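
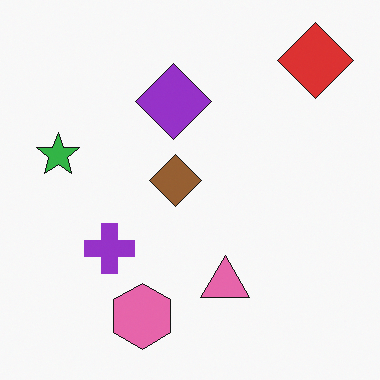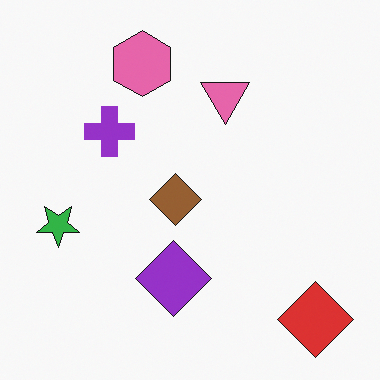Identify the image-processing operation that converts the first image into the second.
The second image is the first flipped vertically (top ↔ bottom).

The red diamond is in the top-right of the first image and the bottom-right of the second — shapes on opposite sides of the horizontal midline have swapped in a mirror flip.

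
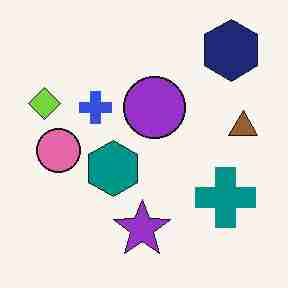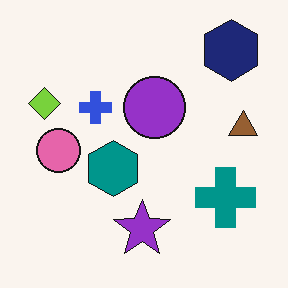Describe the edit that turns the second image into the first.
The image was heavily JPEG-compressed with obvious blocking artifacts.

Blocky 8×8 compression artifacts appear around shape edges and the flat background shows ringing — characteristic JPEG degradation.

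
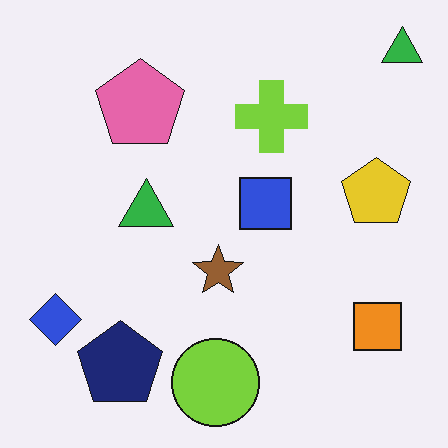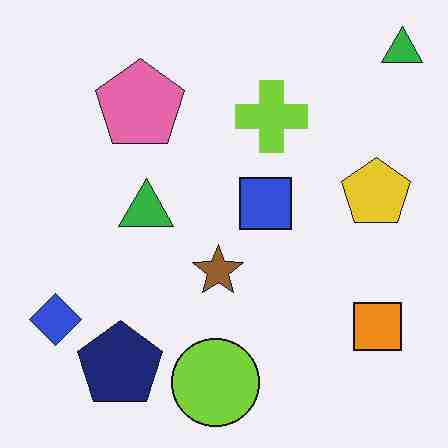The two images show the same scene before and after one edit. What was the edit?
This is the original image degraded with heavy JPEG compression.

Blocky 8×8 compression artifacts appear around shape edges and the flat background shows ringing — characteristic JPEG degradation.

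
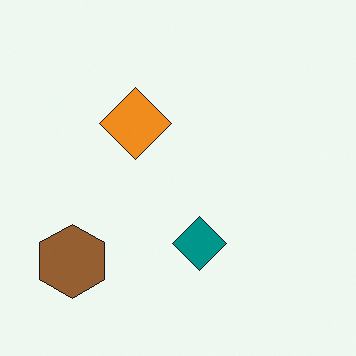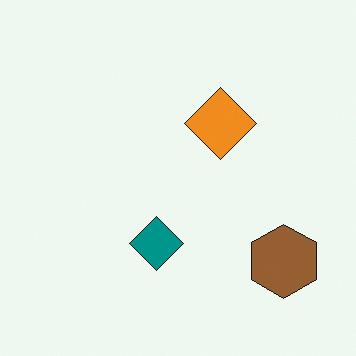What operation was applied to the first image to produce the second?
Flipped horizontally (left ↔ right).

The brown hexagon is in the bottom-left of the first image and the bottom-right of the second — shapes on opposite sides of the vertical midline have swapped in a mirror flip.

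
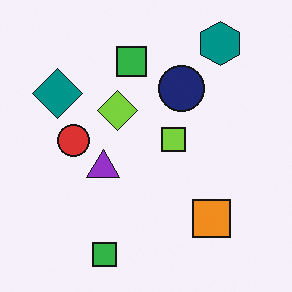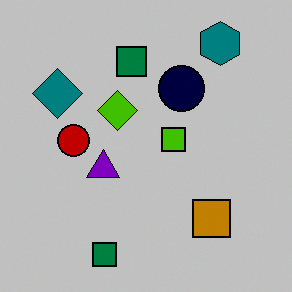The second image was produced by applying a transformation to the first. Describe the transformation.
This is the original image heavily posterized to just a handful of flat colors.

Each flat color has snapped to a coarser quantized level — most visibly, the near-white background has dropped to a flat grey.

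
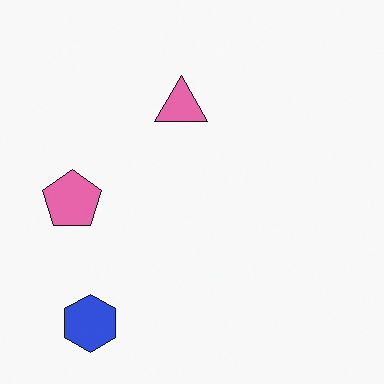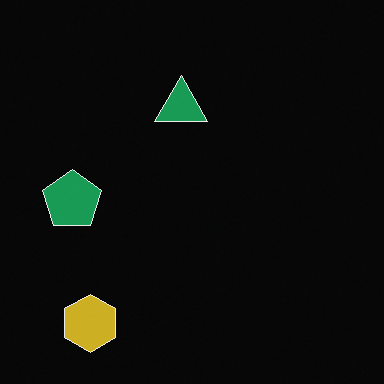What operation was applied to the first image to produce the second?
Color-inverted (negative).

The light background has become dark and every shape's color is its complement — a photographic negative.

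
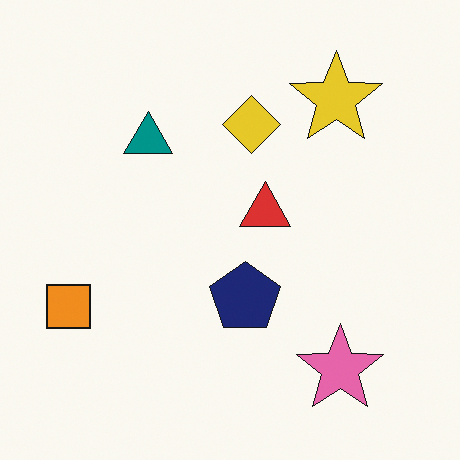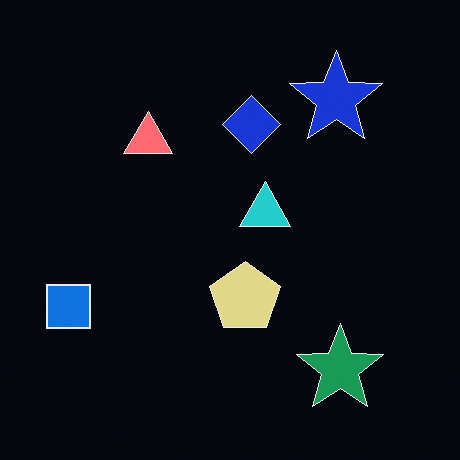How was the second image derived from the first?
Color-inverted (negative).

The light background has become dark and every shape's color is its complement — a photographic negative.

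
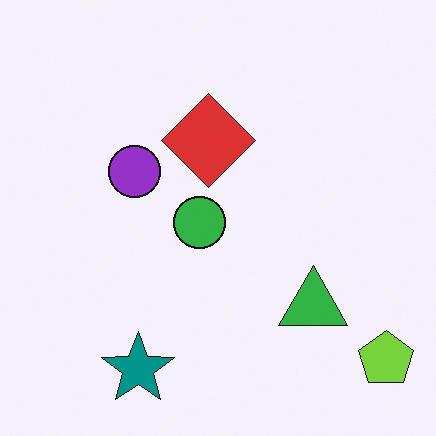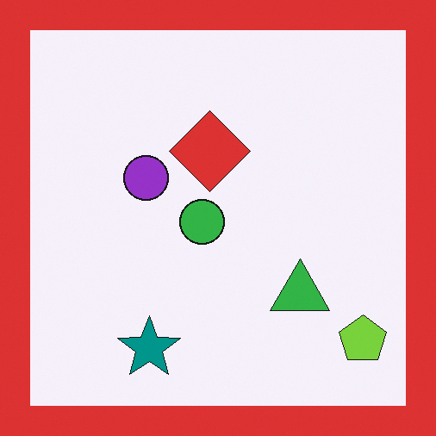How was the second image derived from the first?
The image was framed with a red border.

A solid red frame runs around the edge of the second image, with the content slightly shrunk inside it.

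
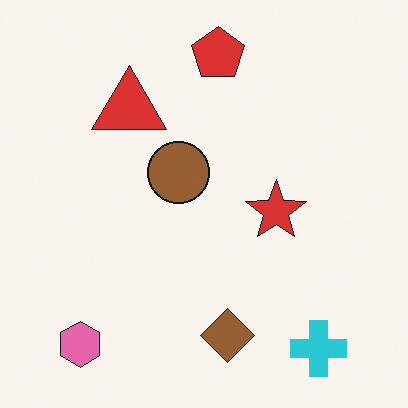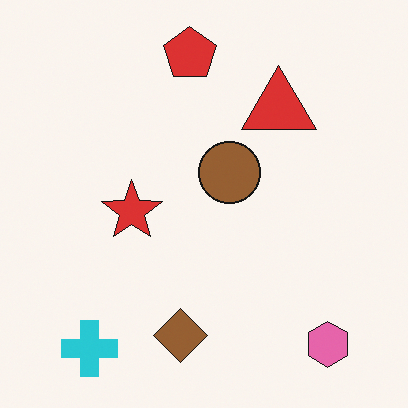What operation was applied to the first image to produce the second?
The image was flipped horizontally (left ↔ right).

The pink hexagon is in the bottom-left of the first image and the bottom-right of the second — shapes on opposite sides of the vertical midline have swapped in a mirror flip.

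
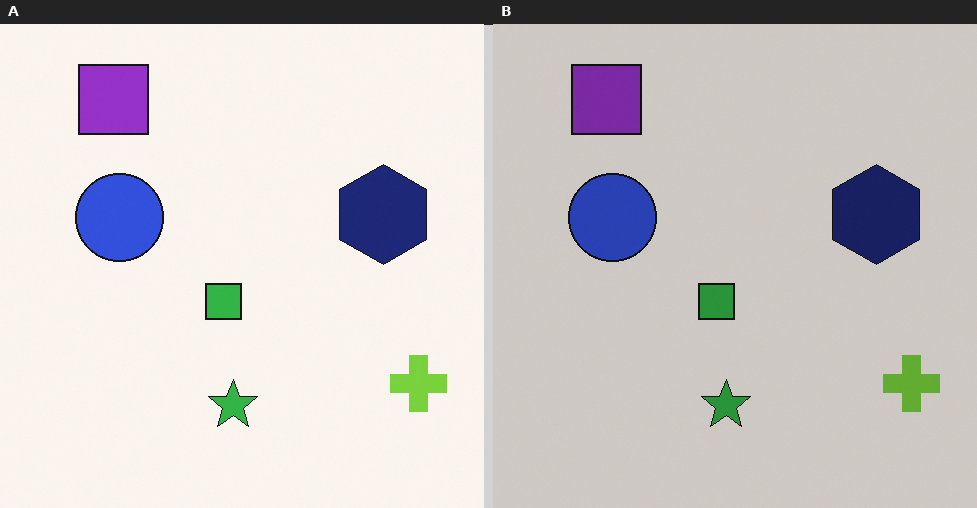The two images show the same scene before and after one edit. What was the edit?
The image was slightly darkened.

Every pixel — background and shapes alike — is uniformly darkened.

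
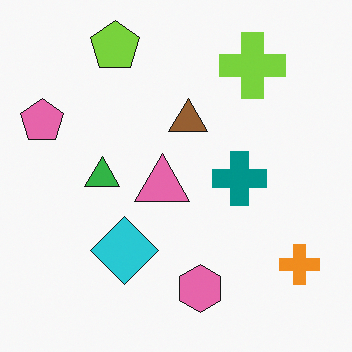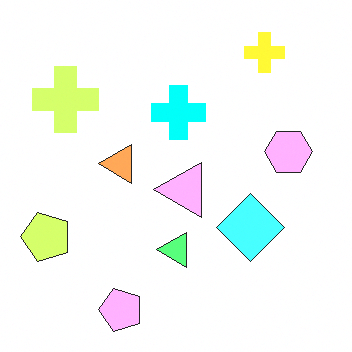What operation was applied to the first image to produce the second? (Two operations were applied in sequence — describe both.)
The transformation is: noticeably brightened, then rotated 90° counter-clockwise.

Every pixel — background and shapes alike — is uniformly brightened. The orange cross sits in the bottom-right of the first image and the top-right of the second — consistent with a whole-image 90° counter-clockwise rotation.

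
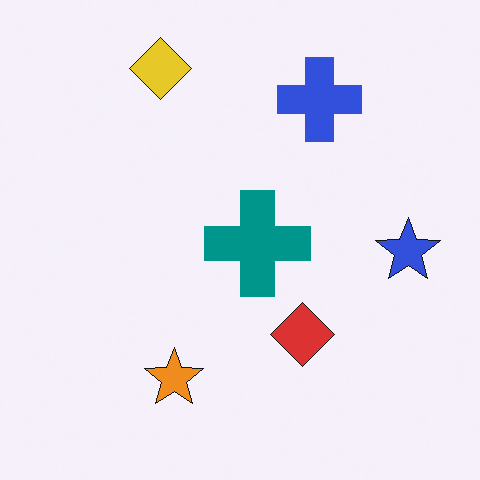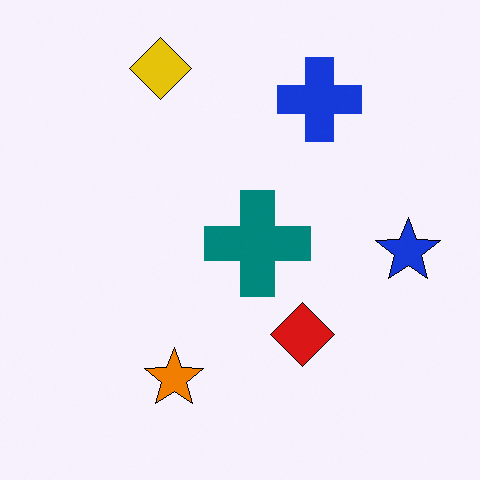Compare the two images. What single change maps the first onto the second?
It was given slightly increased contrast.

Tones are pushed away from mid-grey across the whole image — a global contrast change.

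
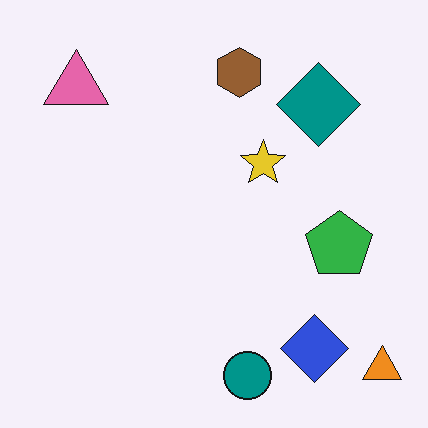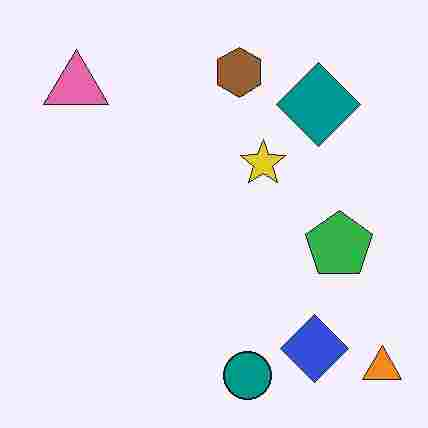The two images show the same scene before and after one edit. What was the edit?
Heavily JPEG-compressed with obvious blocking artifacts.

Blocky 8×8 compression artifacts appear around shape edges and the flat background shows ringing — characteristic JPEG degradation.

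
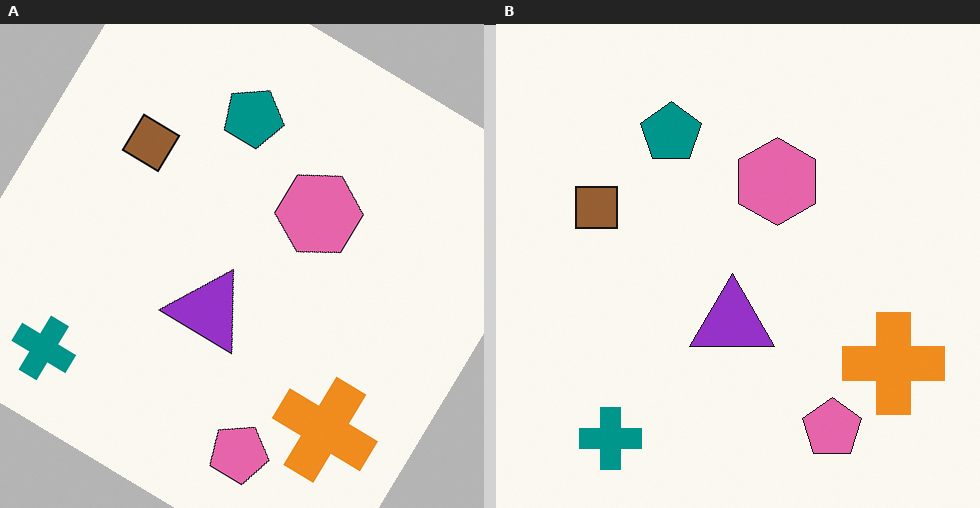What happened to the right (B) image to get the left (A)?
This is the original image rotated clockwise by a large amount — several tens of degrees.

Every shape is tilted by the same angle and the image corners show triangular fill wedges — a whole-image rotation by a non-right angle.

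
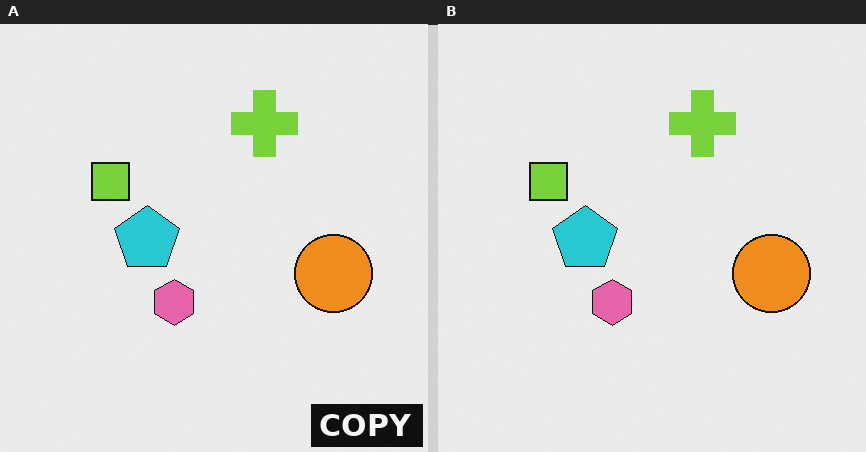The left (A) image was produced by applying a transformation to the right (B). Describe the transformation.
The transformation is: watermarked with the text "COPY" in the lower-right corner.

A dark label reading "COPY" appears in the lower-right corner.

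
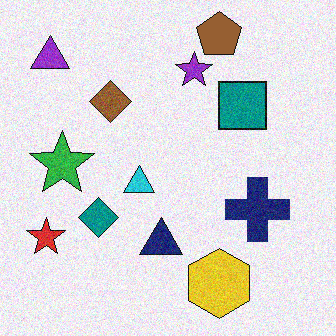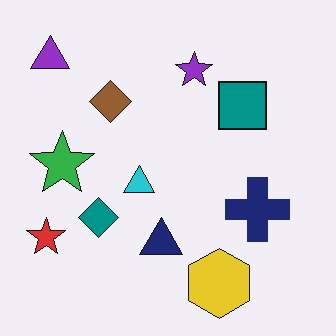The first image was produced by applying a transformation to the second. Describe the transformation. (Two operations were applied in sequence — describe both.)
The image was degraded with moderate additive noise, then overlaid with an additional brown pentagon.

Random speckle covers the whole image, including the flat background. A brown pentagon appears in the first image that is absent from the second.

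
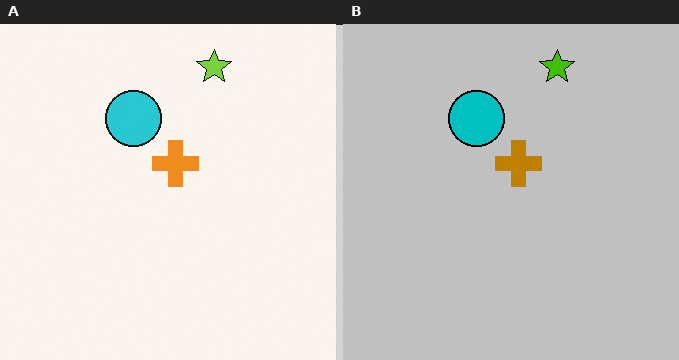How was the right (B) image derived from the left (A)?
It was aggressively posterized.

Each flat color has snapped to a coarser quantized level — most visibly, the near-white background has dropped to a flat grey.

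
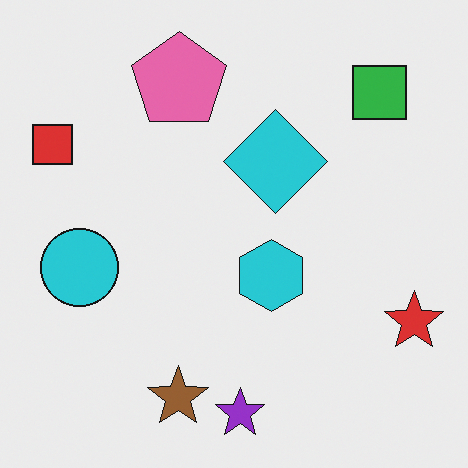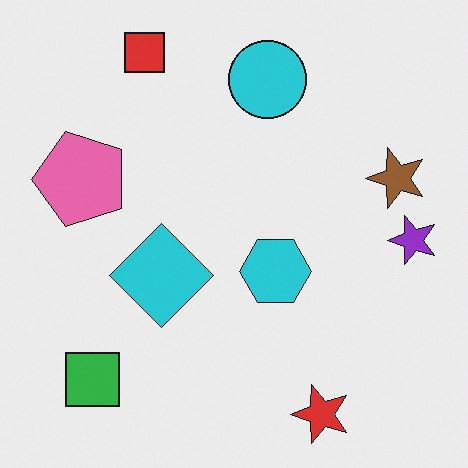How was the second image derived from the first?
Transposed (reflected across the top-left ↔ bottom-right diagonal).

Shapes have swapped their row and column positions — what was in the top-right is now in the bottom-left — a diagonal reflection.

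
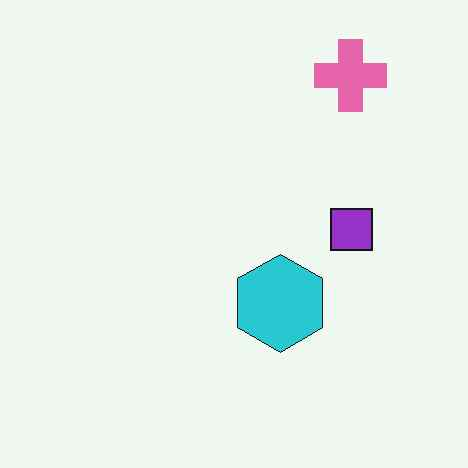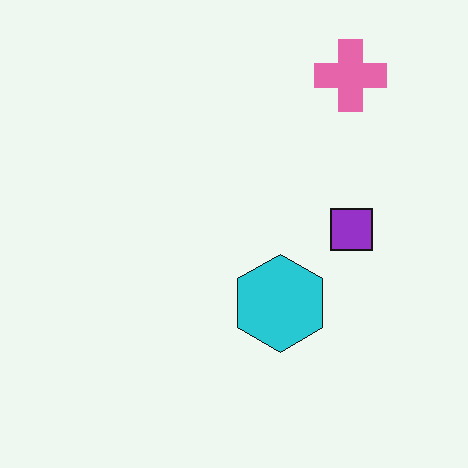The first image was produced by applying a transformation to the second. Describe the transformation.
This is the original image JPEG-compressed with visible artifacts.

Blocky 8×8 compression artifacts appear around shape edges and the flat background shows ringing — characteristic JPEG degradation.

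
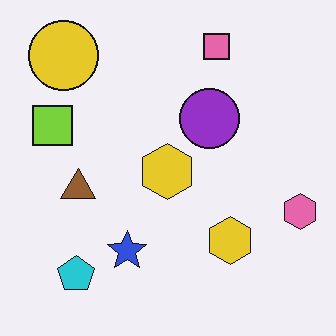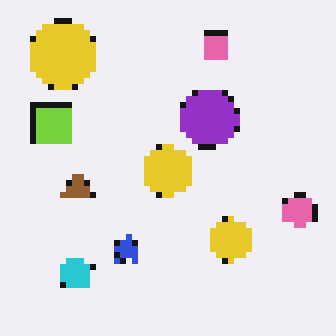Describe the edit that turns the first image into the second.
The transformation is: pixelated into visible square blocks.

Shapes are reduced to large square blocks; fine edges and outlines are lost — a downscale-then-upscale (mosaic) effect.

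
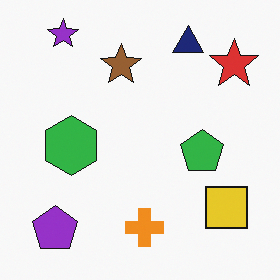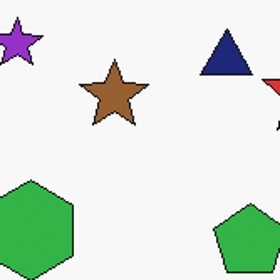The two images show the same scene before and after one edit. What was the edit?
Cropped to a noticeably smaller region and rescaled.

The visible shapes are larger and the field of view is narrower; shapes near the original edges may be partly or wholly outside the frame — a crop-and-rescale.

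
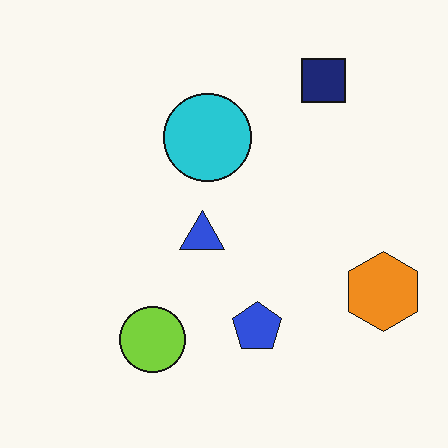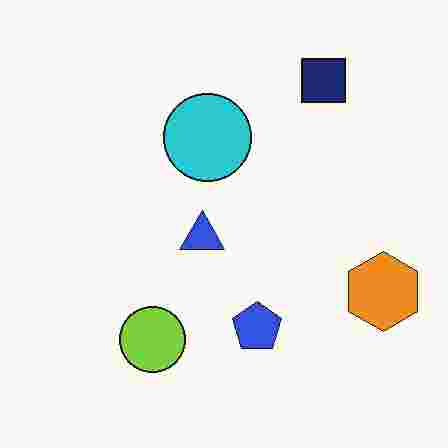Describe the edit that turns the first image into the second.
The second image is the first heavily JPEG-compressed with obvious blocking artifacts.

Blocky 8×8 compression artifacts appear around shape edges and the flat background shows ringing — characteristic JPEG degradation.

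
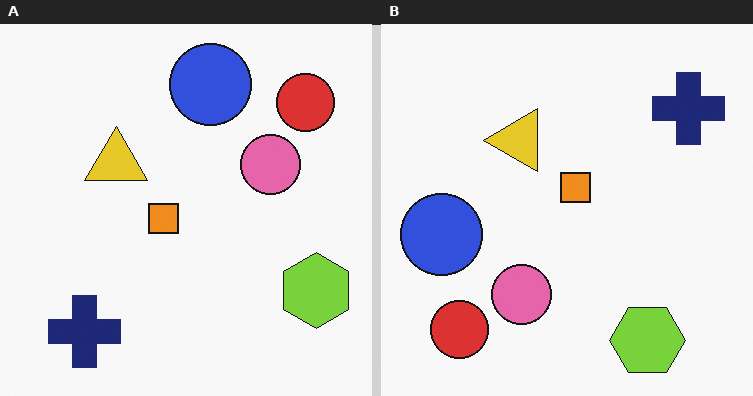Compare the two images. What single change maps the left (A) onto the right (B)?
Transposed (reflected across the top-left ↔ bottom-right diagonal).

Shapes have swapped their row and column positions — what was in the top-right is now in the bottom-left — a diagonal reflection.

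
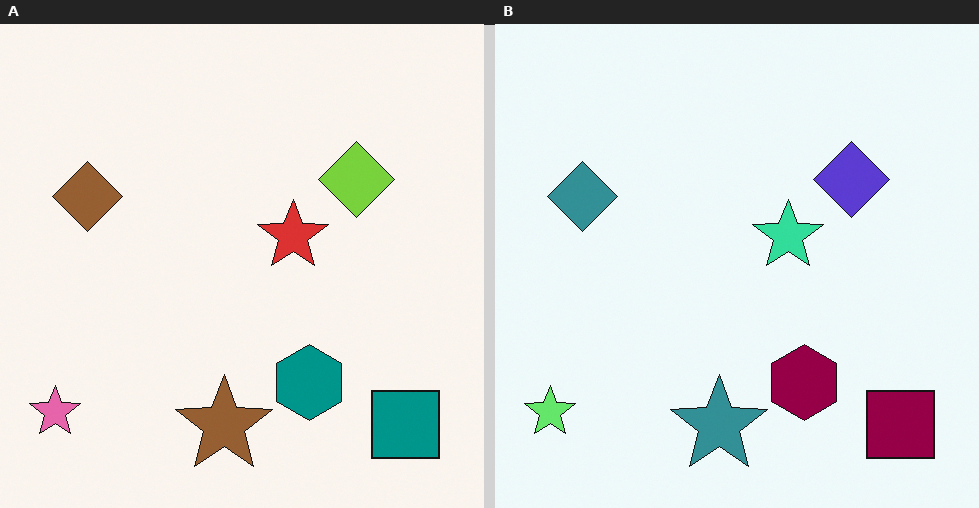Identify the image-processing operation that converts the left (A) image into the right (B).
Hue-shifted through roughly half the color wheel.

Every shape's color has rotated by the same amount around the hue wheel — a uniform hue shift.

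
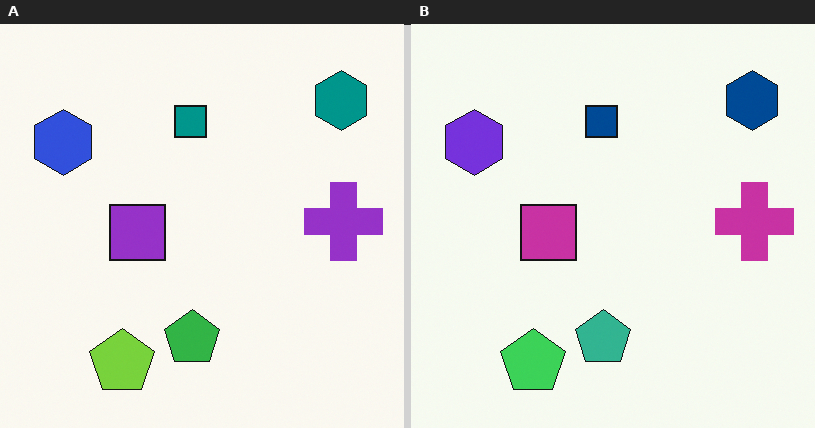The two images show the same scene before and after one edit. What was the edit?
The image was hue-shifted slightly.

Every shape's color has rotated by the same amount around the hue wheel — a uniform hue shift.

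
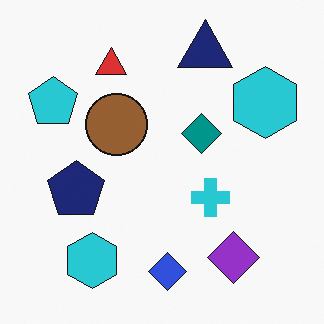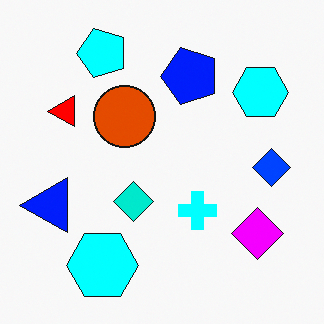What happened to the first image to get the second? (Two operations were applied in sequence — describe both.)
This is the original image heavily oversaturated, then transposed (reflected across the top-left ↔ bottom-right diagonal).

All colors are more vivid — a global saturation change. Shapes have swapped their row and column positions — what was in the top-right is now in the bottom-left — a diagonal reflection.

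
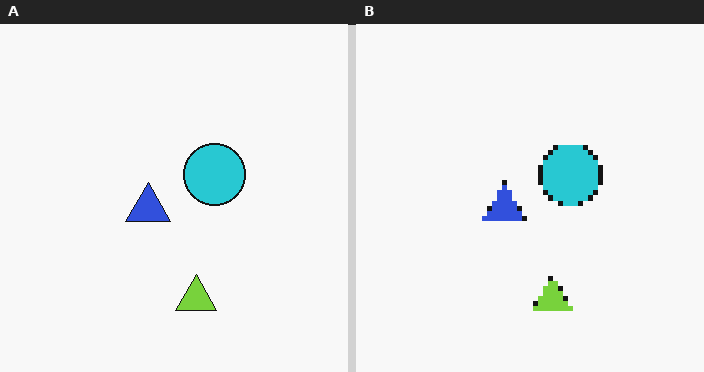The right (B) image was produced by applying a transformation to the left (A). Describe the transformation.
The image was lightly pixelated (a mild mosaic effect).

Shapes are reduced to large square blocks; fine edges and outlines are lost — a downscale-then-upscale (mosaic) effect.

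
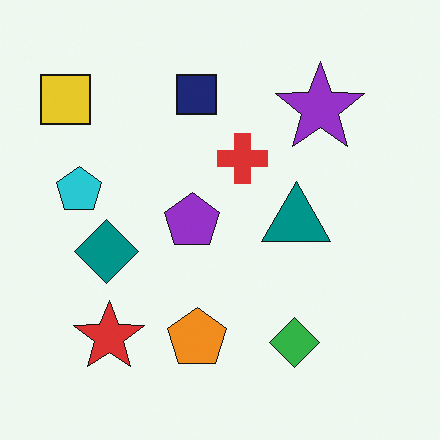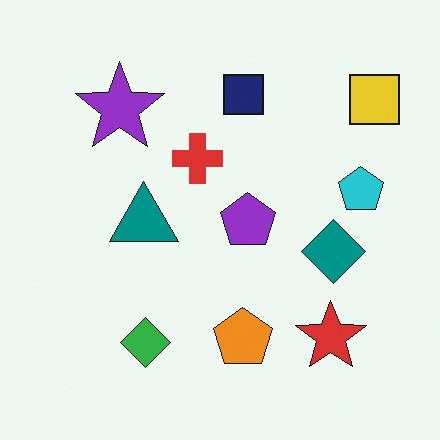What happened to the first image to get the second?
The image was flipped horizontally (left ↔ right).

The yellow square is in the top-left of the first image and the top-right of the second — shapes on opposite sides of the vertical midline have swapped in a mirror flip.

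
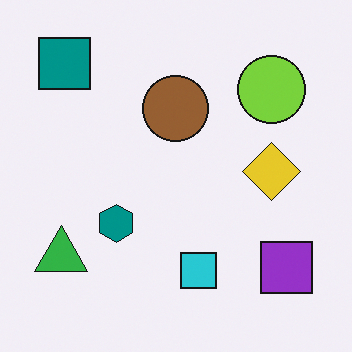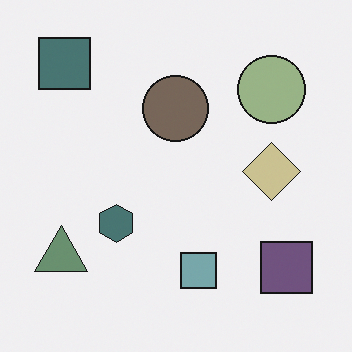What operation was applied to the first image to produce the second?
It was made much more muted (saturation change).

All colors are more muted and greyish — a global saturation change.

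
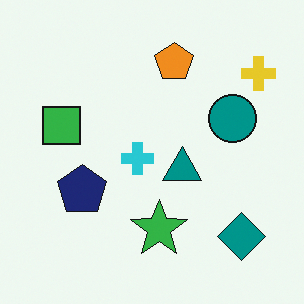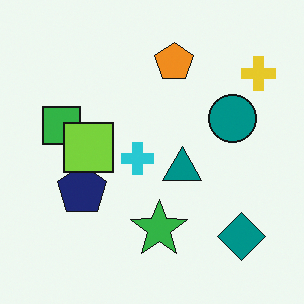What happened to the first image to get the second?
The second image is the first overlaid with an additional lime square.

A lime square appears in the second image that is absent from the first.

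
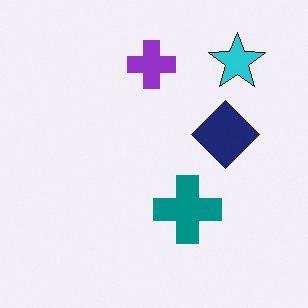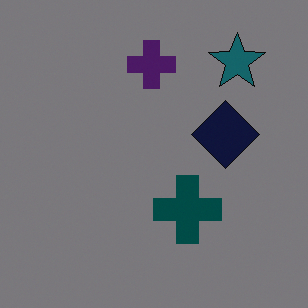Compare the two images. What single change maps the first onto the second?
It was darkened a lot.

Every pixel — background and shapes alike — is uniformly darkened.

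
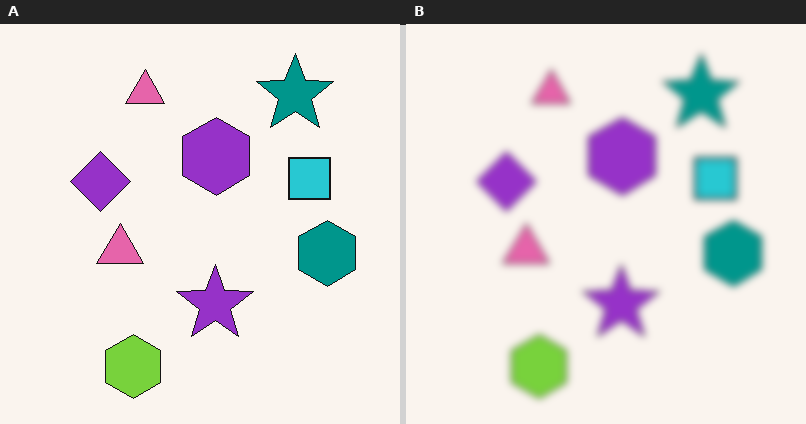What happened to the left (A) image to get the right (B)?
Noticeably gaussian-blurred.

Shape edges and outlines are uniformly softened across the whole image.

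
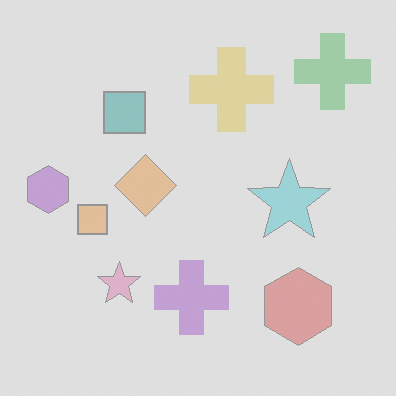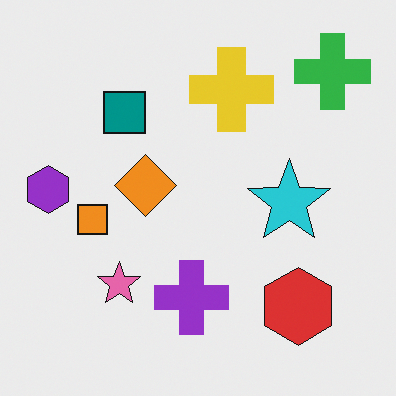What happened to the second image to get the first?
The image was given much lower contrast.

Tones are pushed toward mid-grey across the whole image — a global contrast change.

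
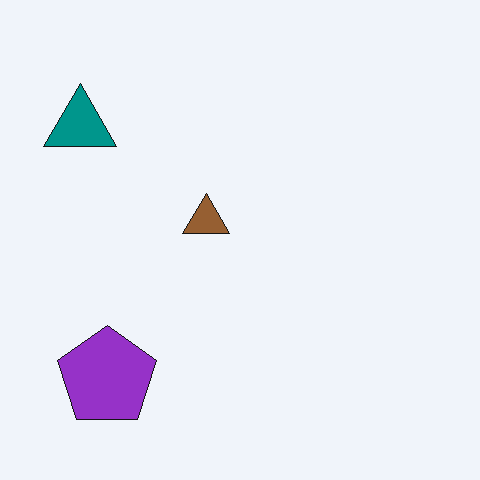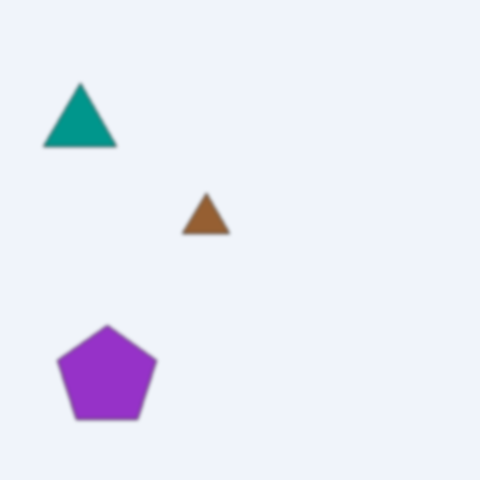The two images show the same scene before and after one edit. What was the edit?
This is the original image slightly softened.

Shape edges and outlines are uniformly softened across the whole image.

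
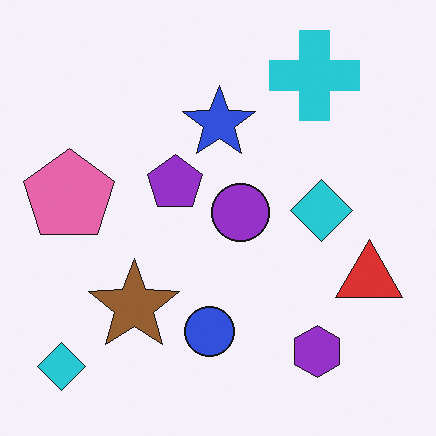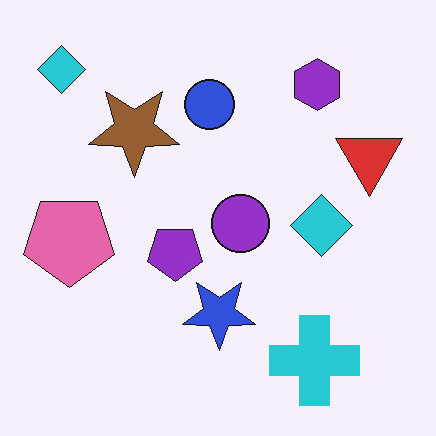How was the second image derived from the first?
The image was flipped vertically (top ↔ bottom).

The cyan cross is in the top-right of the first image and the bottom-right of the second — shapes on opposite sides of the horizontal midline have swapped in a mirror flip.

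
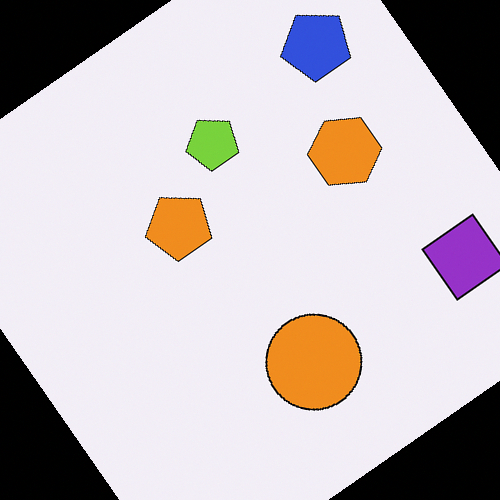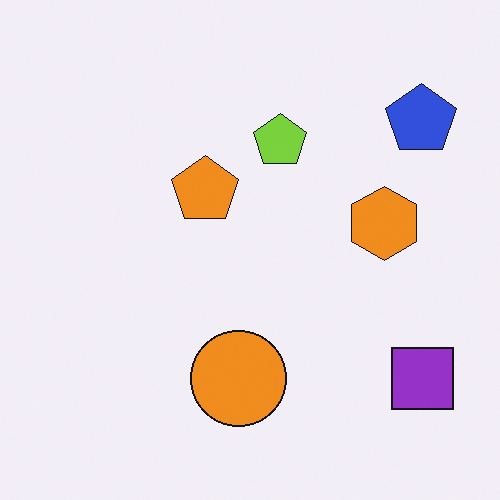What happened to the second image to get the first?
The first image is the second rotated counter-clockwise by a large amount — several tens of degrees.

Every shape is tilted by the same angle and the image corners show triangular fill wedges — a whole-image rotation by a non-right angle.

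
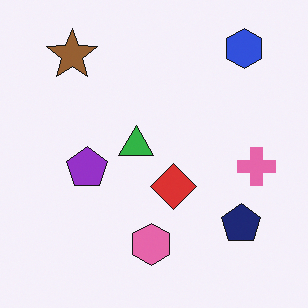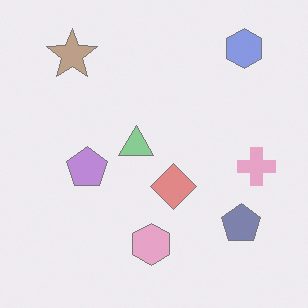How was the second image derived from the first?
The second image is the first washed out (contrast reduced).

Tones are pushed toward mid-grey across the whole image — a global contrast change.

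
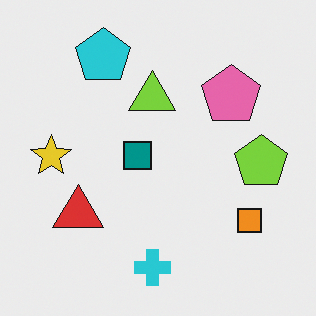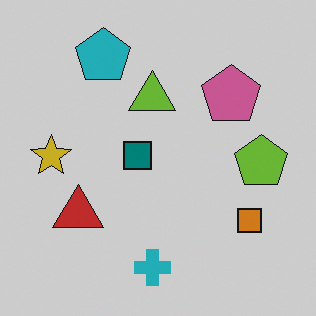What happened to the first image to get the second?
Darkened a little.

Every pixel — background and shapes alike — is uniformly darkened.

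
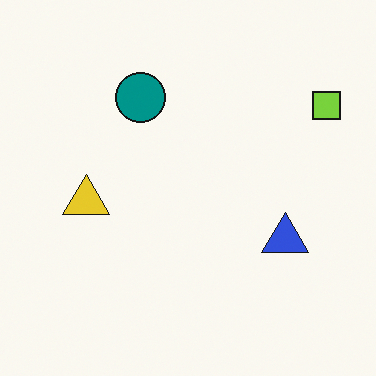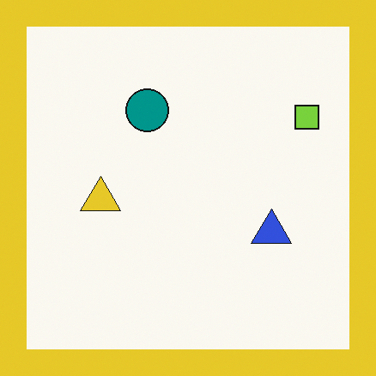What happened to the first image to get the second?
This is the original image framed with a yellow border.

A solid yellow frame runs around the edge of the second image, with the content slightly shrunk inside it.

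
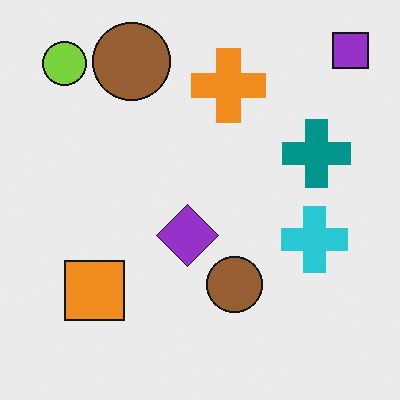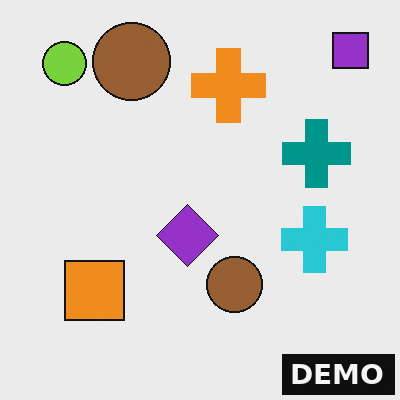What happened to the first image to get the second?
The image was watermarked with the text "DEMO" in the lower-right corner.

A dark label reading "DEMO" appears in the lower-right corner.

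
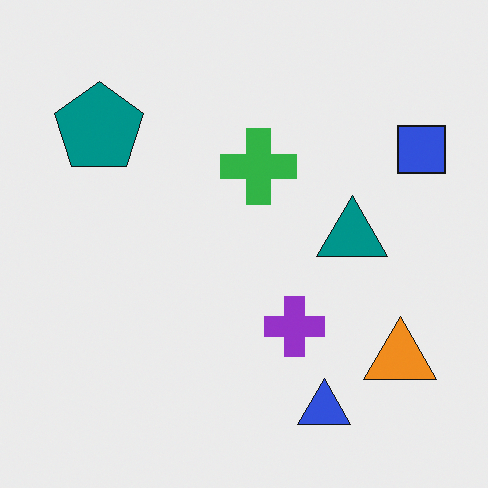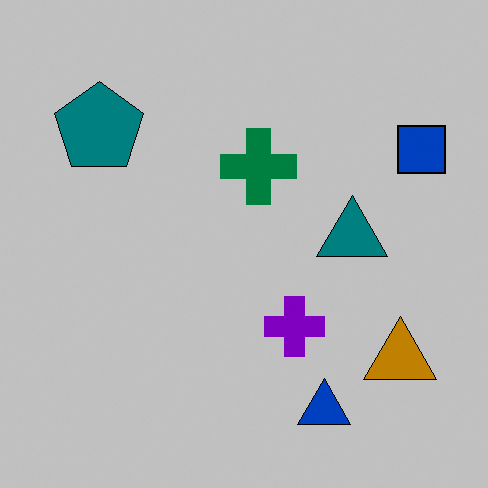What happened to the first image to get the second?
The transformation is: aggressively posterized.

Each flat color has snapped to a coarser quantized level — most visibly, the near-white background has dropped to a flat grey.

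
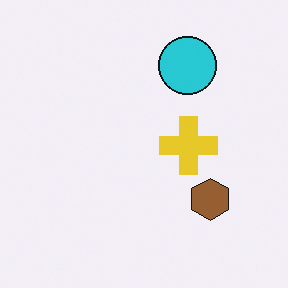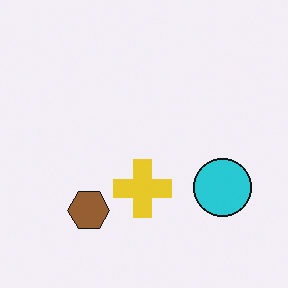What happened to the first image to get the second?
The second image is the first rotated 90° clockwise.

The cyan circle sits in the top of the first image and the right of the second — consistent with a whole-image 90° clockwise rotation.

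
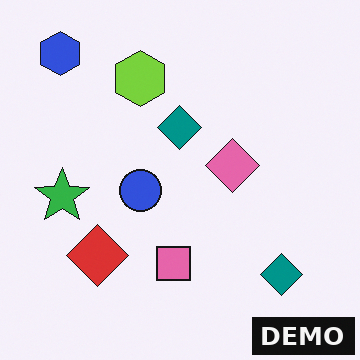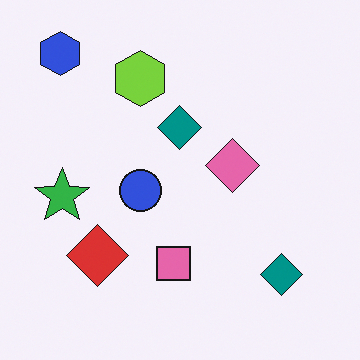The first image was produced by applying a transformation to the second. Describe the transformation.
The transformation is: watermarked with the text "DEMO" in the lower-right corner.

A dark label reading "DEMO" appears in the lower-right corner.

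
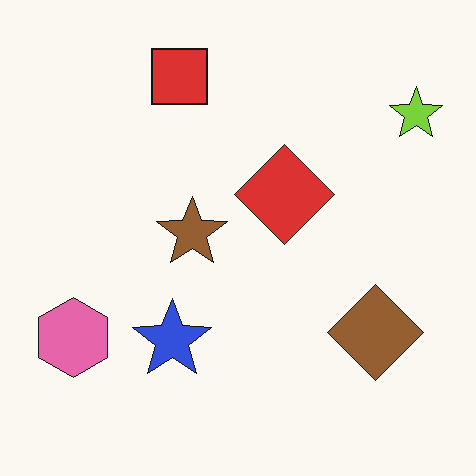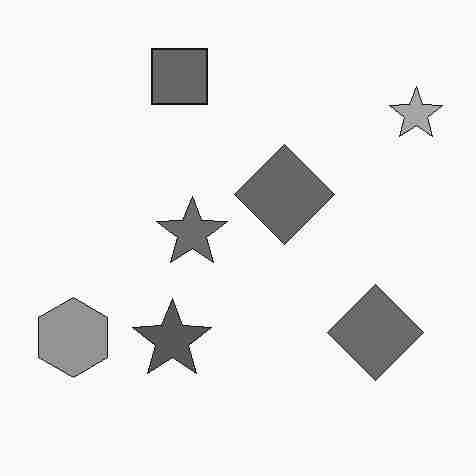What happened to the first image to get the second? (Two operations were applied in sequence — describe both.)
It was converted to grayscale, then degraded with heavy JPEG compression.

All color is removed — every shape is now a shade of grey. Blocky 8×8 compression artifacts appear around shape edges and the flat background shows ringing — characteristic JPEG degradation.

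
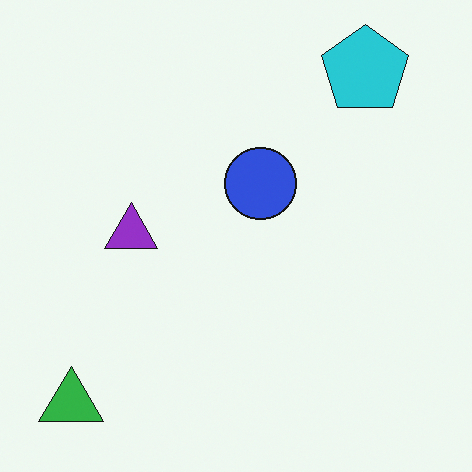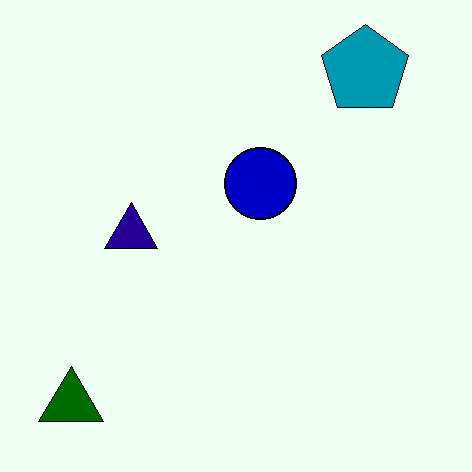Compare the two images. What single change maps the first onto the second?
The second image is the first given much higher contrast.

Tones are pushed away from mid-grey across the whole image — a global contrast change.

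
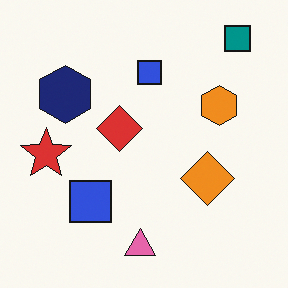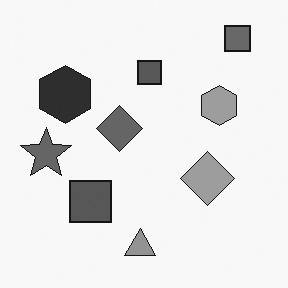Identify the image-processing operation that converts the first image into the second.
It was converted to grayscale.

All color is removed — every shape is now a shade of grey.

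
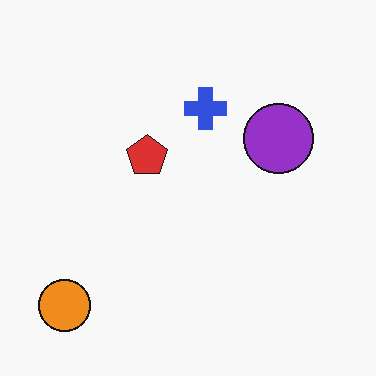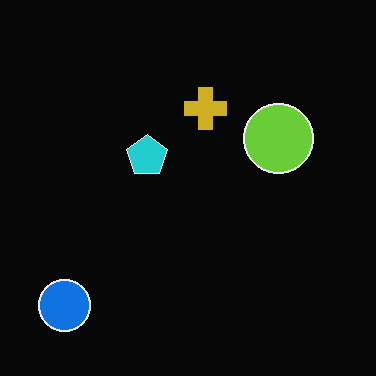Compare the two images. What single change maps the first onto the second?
The transformation is: color-inverted (negative).

The light background has become dark and every shape's color is its complement — a photographic negative.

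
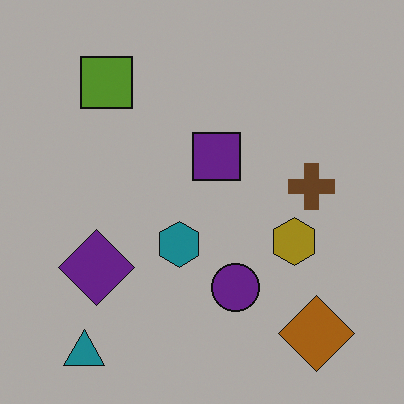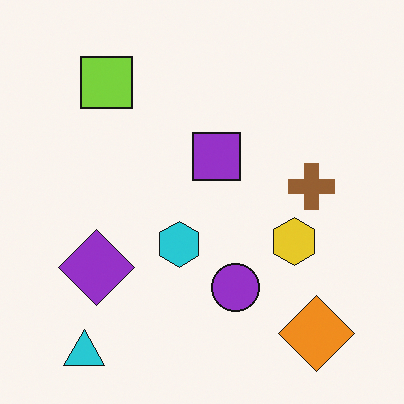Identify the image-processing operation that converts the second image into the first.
The image was darkened a lot.

Every pixel — background and shapes alike — is uniformly darkened.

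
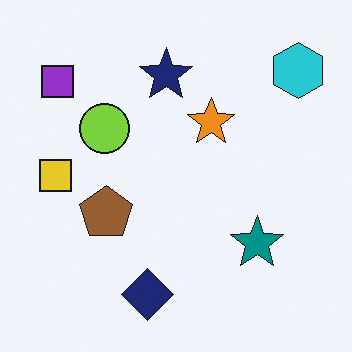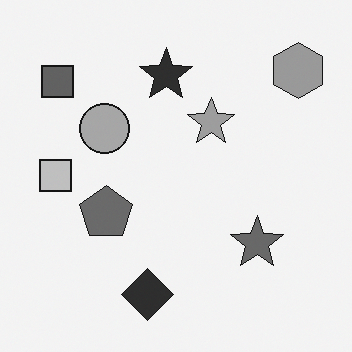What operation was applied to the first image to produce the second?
The second image is the first converted to grayscale.

All color is removed — every shape is now a shade of grey.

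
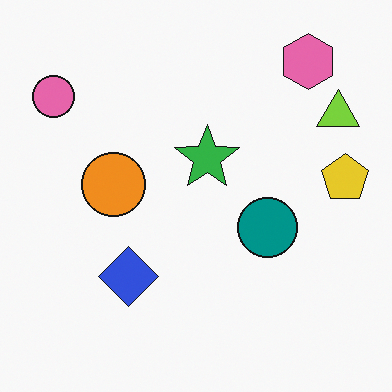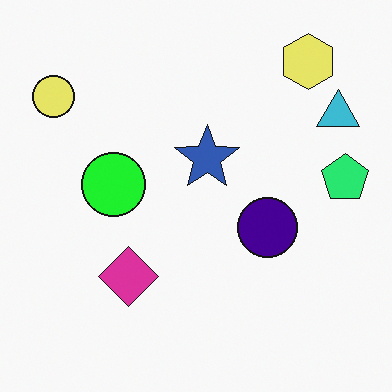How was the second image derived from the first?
It was hue-shifted through roughly a third of the color wheel.

Every shape's color has rotated by the same amount around the hue wheel — a uniform hue shift.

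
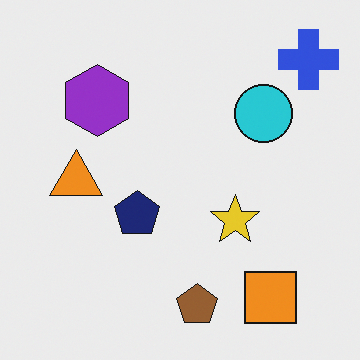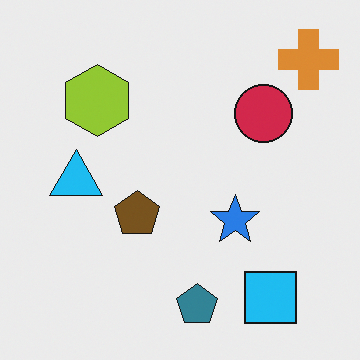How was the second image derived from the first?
The second image is the first hue-shifted through roughly half the color wheel.

Every shape's color has rotated by the same amount around the hue wheel — a uniform hue shift.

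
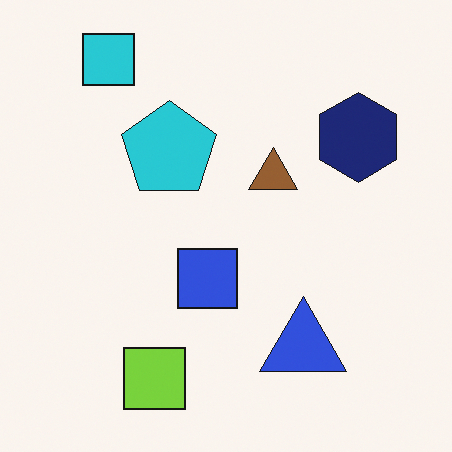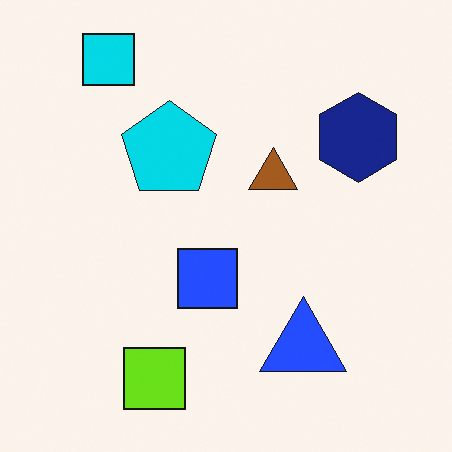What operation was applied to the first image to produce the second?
Slightly oversaturated.

All colors are more vivid — a global saturation change.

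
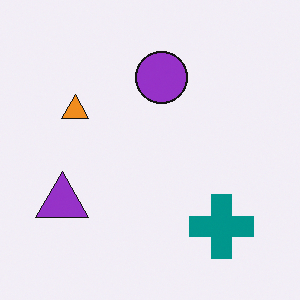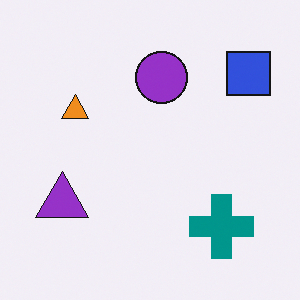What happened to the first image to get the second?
It was overlaid with an additional blue square.

A blue square appears in the second image that is absent from the first.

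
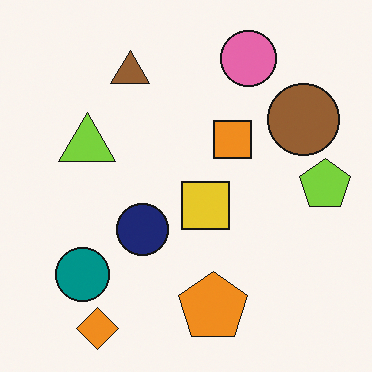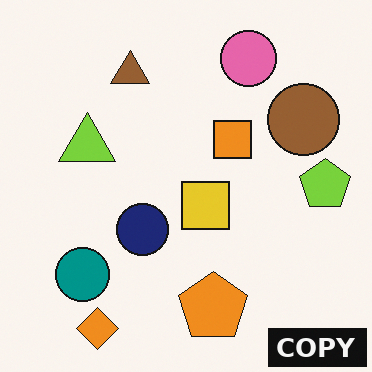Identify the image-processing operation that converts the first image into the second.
This is the original image watermarked with the text "COPY" in the lower-right corner.

A dark label reading "COPY" appears in the lower-right corner.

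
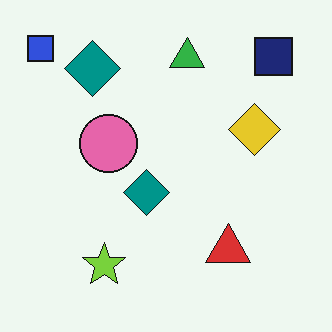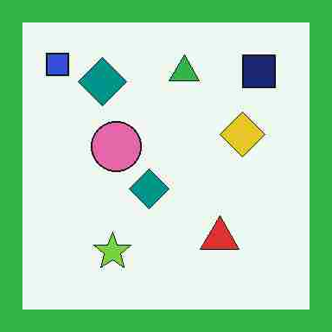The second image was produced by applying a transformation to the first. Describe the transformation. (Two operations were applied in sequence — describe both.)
It was degraded with heavy JPEG compression, then framed with a green border.

Blocky 8×8 compression artifacts appear around shape edges and the flat background shows ringing — characteristic JPEG degradation. A solid green frame runs around the edge of the second image, with the content slightly shrunk inside it.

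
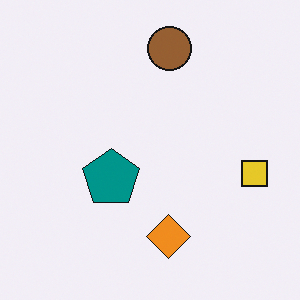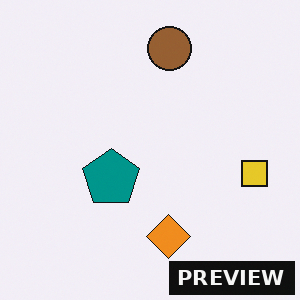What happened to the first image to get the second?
It was watermarked with the text "PREVIEW" in the lower-right corner.

A dark label reading "PREVIEW" appears in the lower-right corner.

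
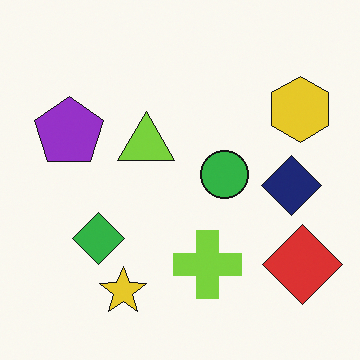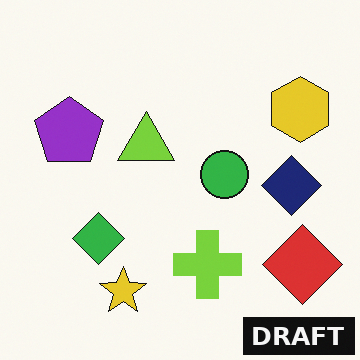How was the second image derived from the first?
The transformation is: watermarked with the text "DRAFT" in the lower-right corner.

A dark label reading "DRAFT" appears in the lower-right corner.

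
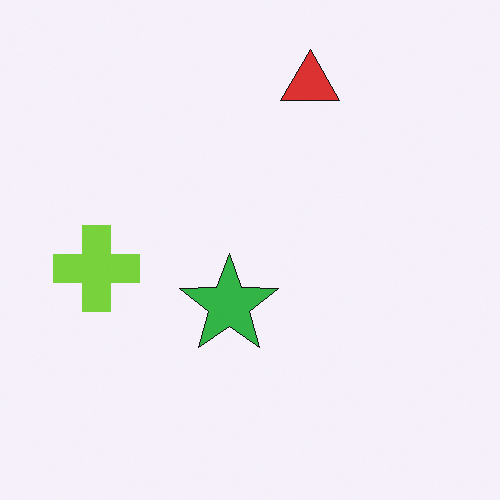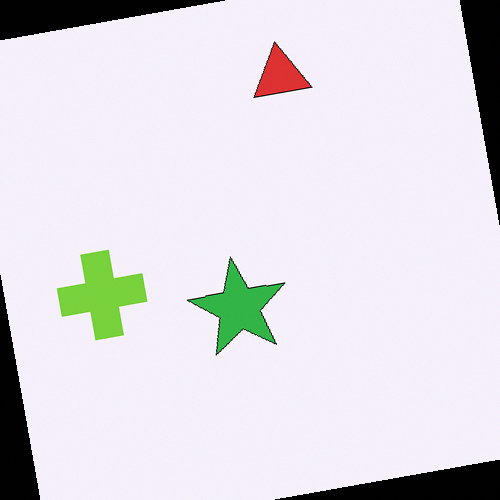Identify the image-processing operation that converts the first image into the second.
The transformation is: rotated counter-clockwise by a slight angle.

Every shape is tilted by the same angle and the image corners show triangular fill wedges — a whole-image rotation by a non-right angle.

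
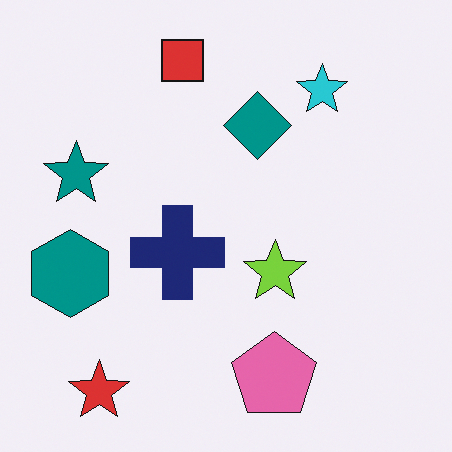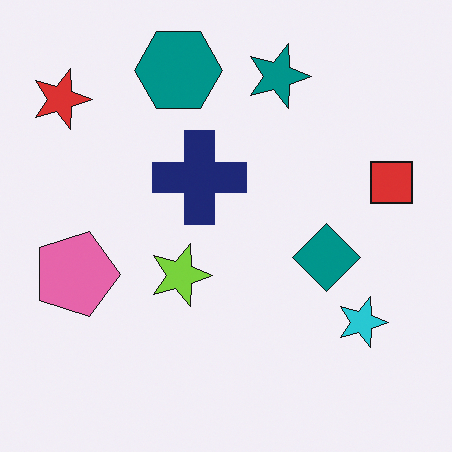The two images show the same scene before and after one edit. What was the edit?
Rotated 90° clockwise.

The red star sits in the bottom-left of the first image and the top-left of the second — consistent with a whole-image 90° clockwise rotation.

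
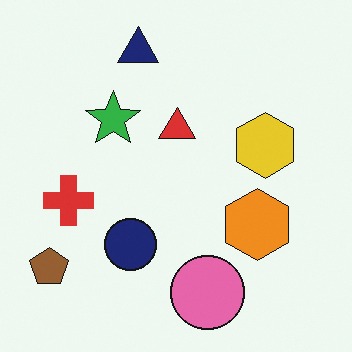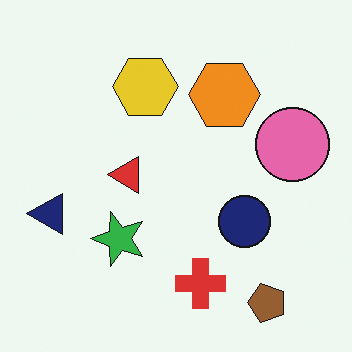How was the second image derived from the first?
The image was rotated 90° counter-clockwise.

The brown pentagon sits in the bottom-left of the first image and the bottom-right of the second — consistent with a whole-image 90° counter-clockwise rotation.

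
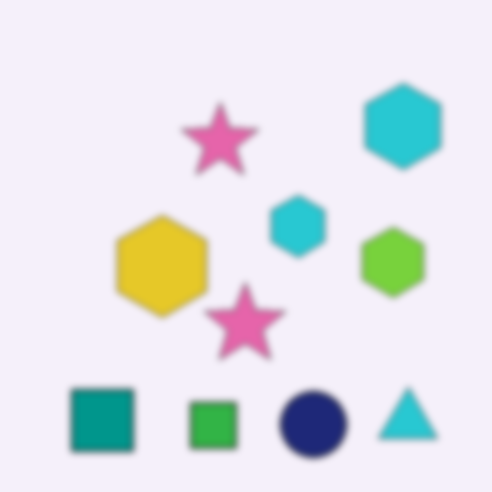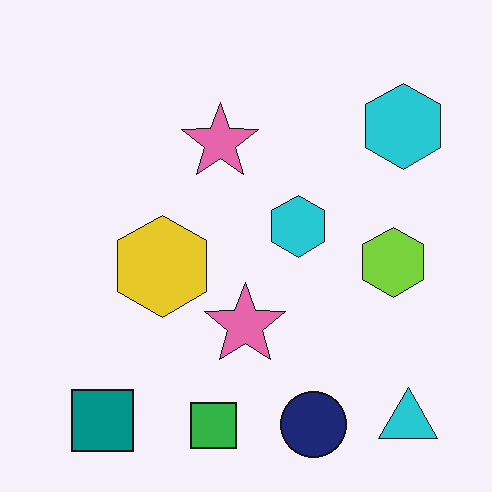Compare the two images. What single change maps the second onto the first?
The first image is the second moderately blurred.

Shape edges and outlines are uniformly softened across the whole image.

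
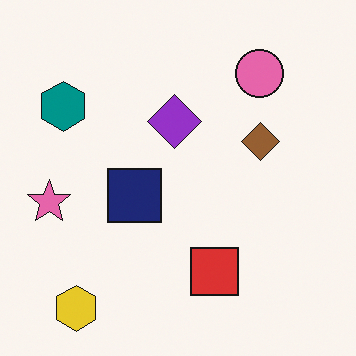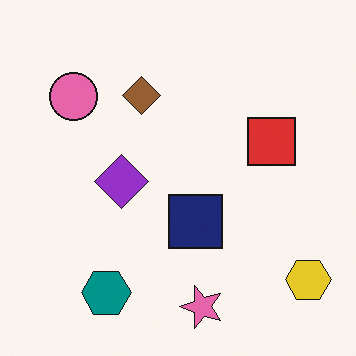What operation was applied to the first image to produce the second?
This is the original image rotated 90° counter-clockwise.

The yellow hexagon sits in the bottom-left of the first image and the bottom-right of the second — consistent with a whole-image 90° counter-clockwise rotation.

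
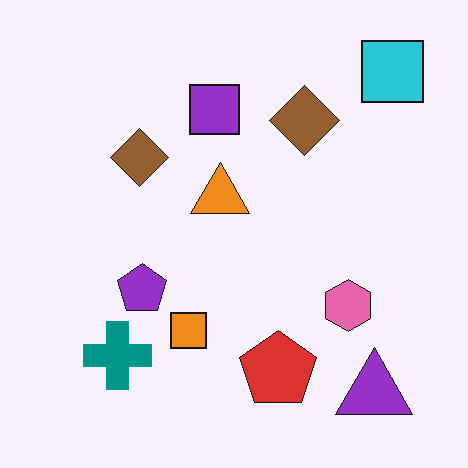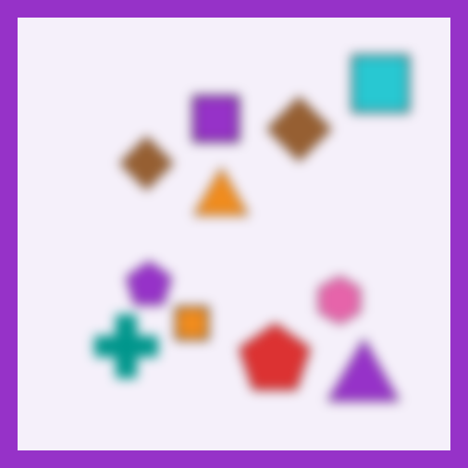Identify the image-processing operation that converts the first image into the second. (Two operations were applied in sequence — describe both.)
The transformation is: heavily blurred, then framed with a purple border.

Shape edges and outlines are uniformly softened across the whole image. A solid purple frame runs around the edge of the second image, with the content slightly shrunk inside it.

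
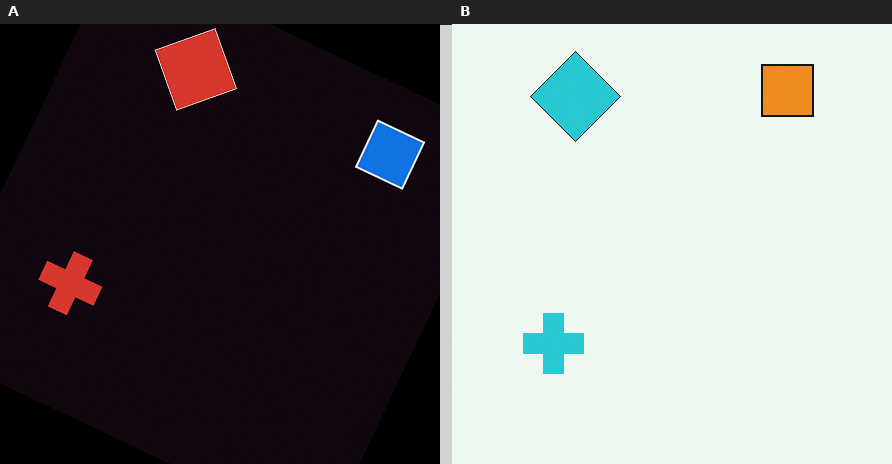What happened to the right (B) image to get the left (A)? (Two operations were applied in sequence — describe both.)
This is the original image color-inverted (negative), then rotated clockwise by a clearly visible amount.

The light background has become dark and every shape's color is its complement — a photographic negative. Every shape is tilted by the same angle and the image corners show triangular fill wedges — a whole-image rotation by a non-right angle.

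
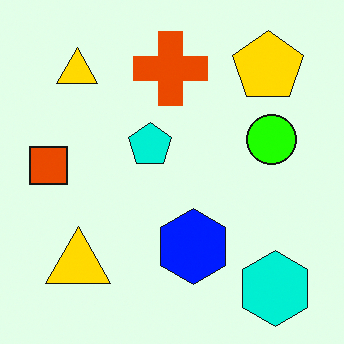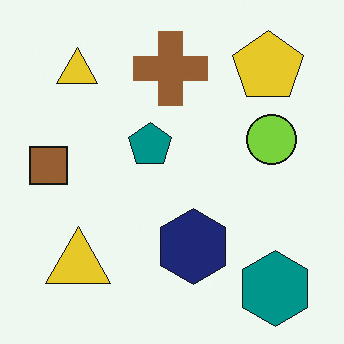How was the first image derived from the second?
The first image is the second heavily oversaturated.

All colors are more vivid — a global saturation change.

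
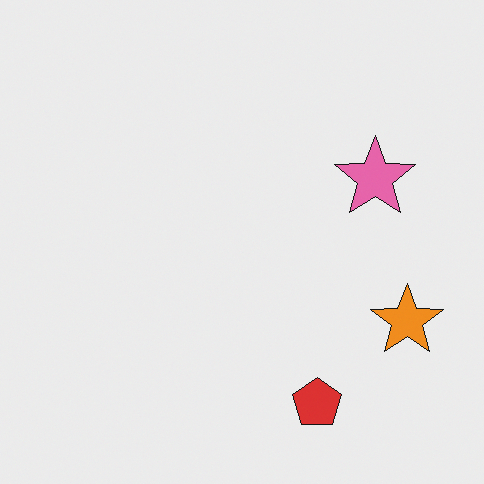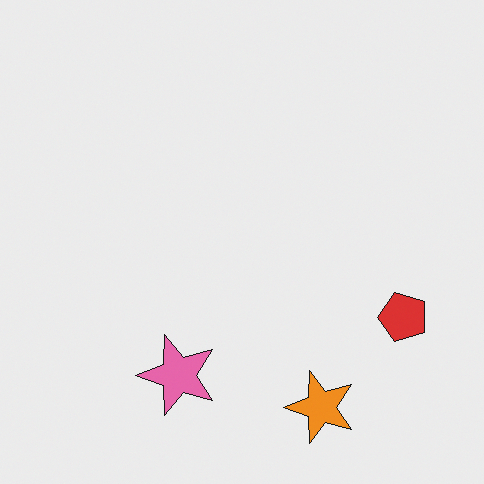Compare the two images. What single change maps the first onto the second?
Transposed (reflected across the top-left ↔ bottom-right diagonal).

Shapes have swapped their row and column positions — what was in the top-right is now in the bottom-left — a diagonal reflection.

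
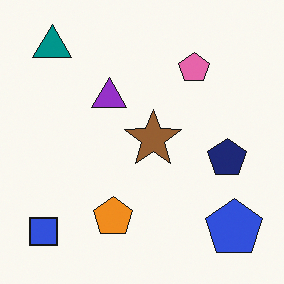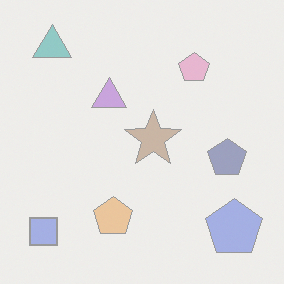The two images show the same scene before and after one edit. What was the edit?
The transformation is: washed out (contrast reduced).

Tones are pushed toward mid-grey across the whole image — a global contrast change.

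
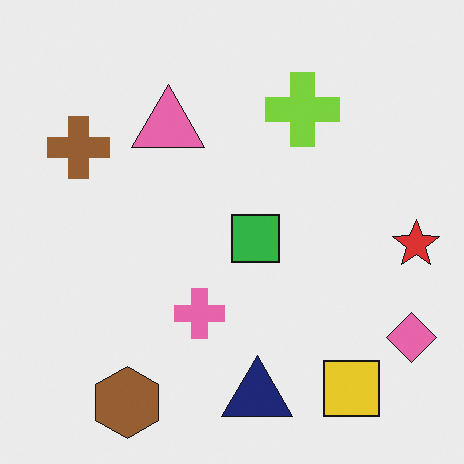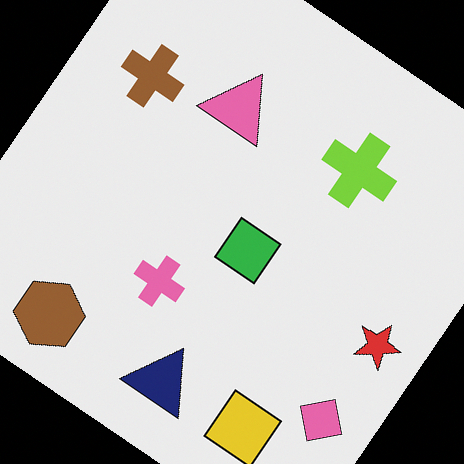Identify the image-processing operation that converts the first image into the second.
It was rotated clockwise by a large amount — several tens of degrees.

Every shape is tilted by the same angle and the image corners show triangular fill wedges — a whole-image rotation by a non-right angle.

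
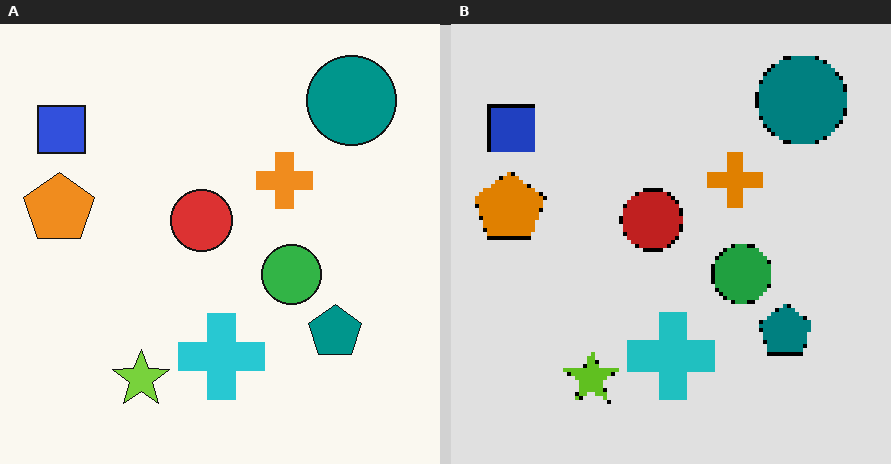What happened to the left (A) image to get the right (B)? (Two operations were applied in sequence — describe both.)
This is the original image posterized to a reduced palette, then mildly pixelated.

Each flat color has snapped to a coarser quantized level — most visibly, the near-white background has dropped to a flat grey. Shapes are reduced to large square blocks; fine edges and outlines are lost — a downscale-then-upscale (mosaic) effect.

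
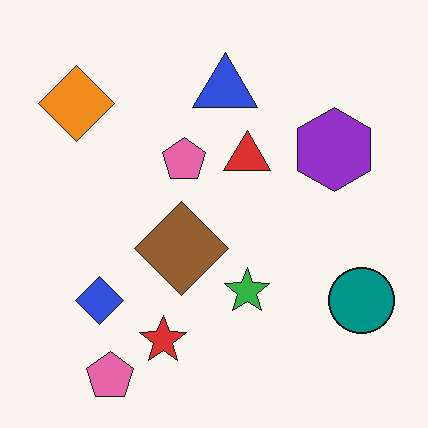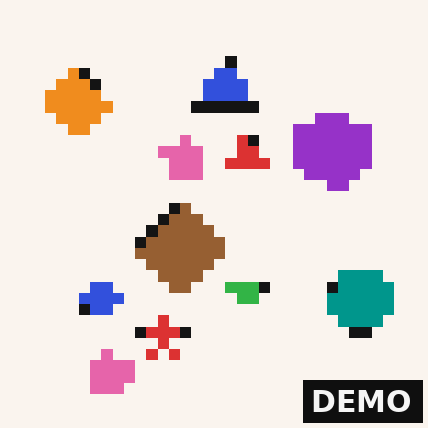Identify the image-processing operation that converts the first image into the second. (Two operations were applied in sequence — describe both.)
The transformation is: coarsely pixelated, then watermarked with the text "DEMO" in the lower-right corner.

Shapes are reduced to large square blocks; fine edges and outlines are lost — a downscale-then-upscale (mosaic) effect. A dark label reading "DEMO" appears in the lower-right corner.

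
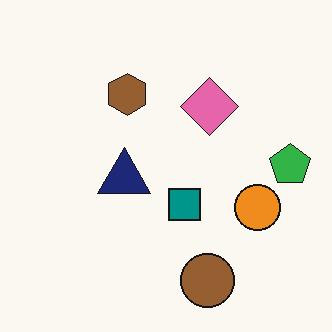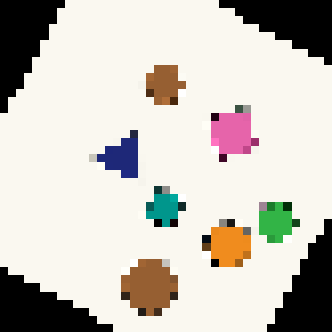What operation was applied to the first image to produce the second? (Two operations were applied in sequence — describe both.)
It was rotated clockwise by a clearly visible amount, then pixelated into visible square blocks.

Every shape is tilted by the same angle and the image corners show triangular fill wedges — a whole-image rotation by a non-right angle. Shapes are reduced to large square blocks; fine edges and outlines are lost — a downscale-then-upscale (mosaic) effect.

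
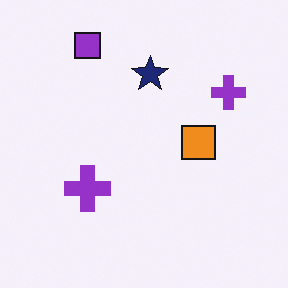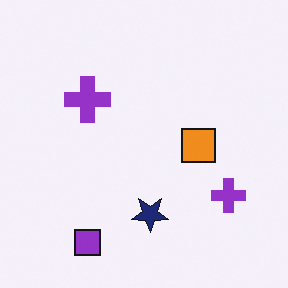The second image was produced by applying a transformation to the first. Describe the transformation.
The second image is the first flipped vertically (top ↔ bottom).

The purple square is in the top-left of the first image and the bottom-left of the second — shapes on opposite sides of the horizontal midline have swapped in a mirror flip.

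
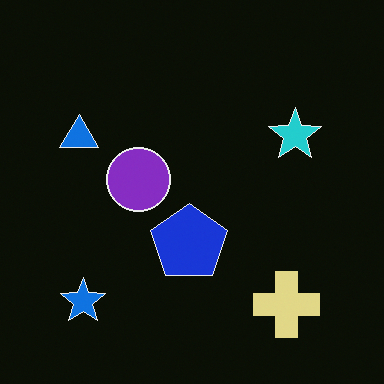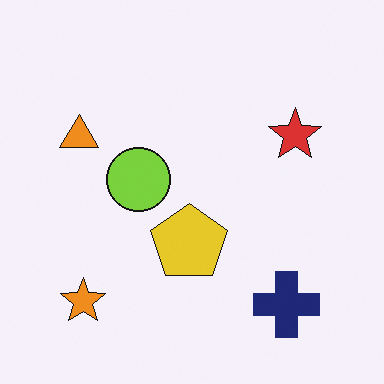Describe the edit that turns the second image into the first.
The first image is the second color-inverted (negative).

The light background has become dark and every shape's color is its complement — a photographic negative.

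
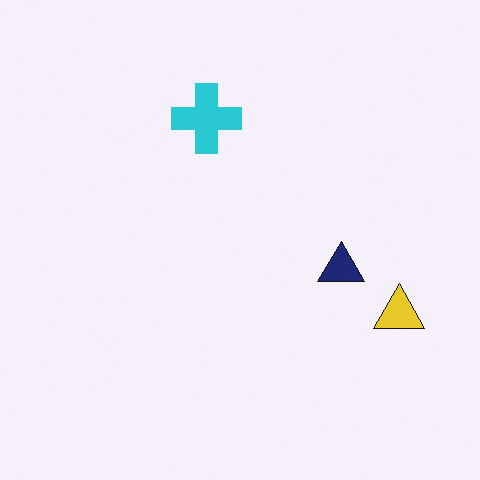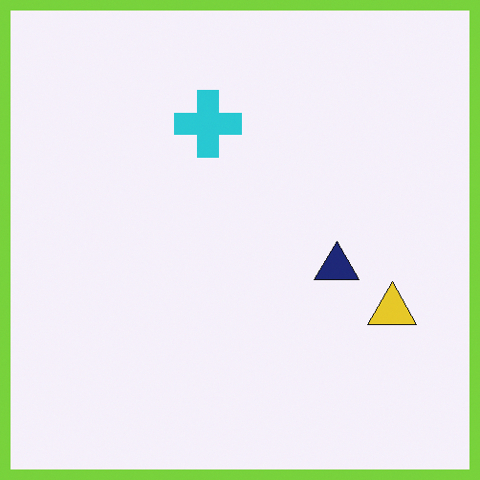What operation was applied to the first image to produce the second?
The second image is the first framed with a lime border.

A solid lime frame runs around the edge of the second image, with the content slightly shrunk inside it.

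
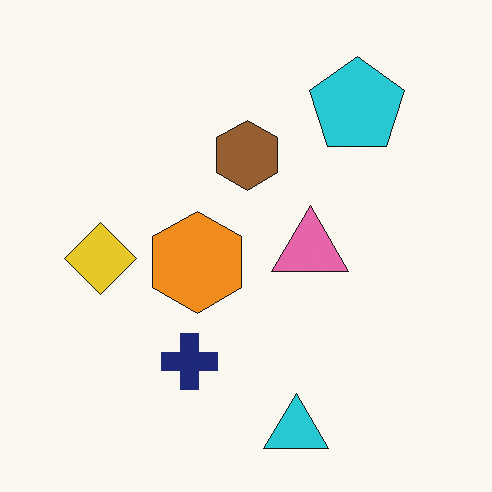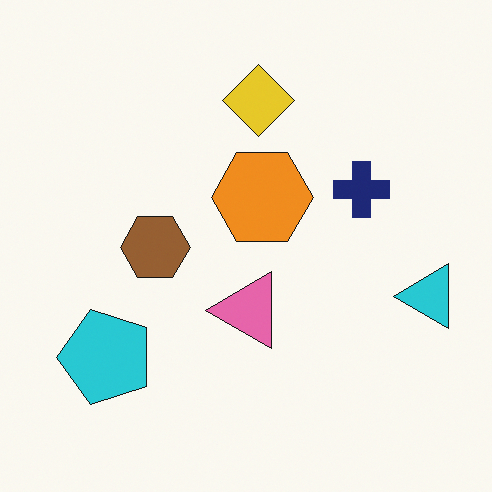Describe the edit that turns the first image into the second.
Transposed (reflected across the top-left ↔ bottom-right diagonal).

Shapes have swapped their row and column positions — what was in the top-right is now in the bottom-left — a diagonal reflection.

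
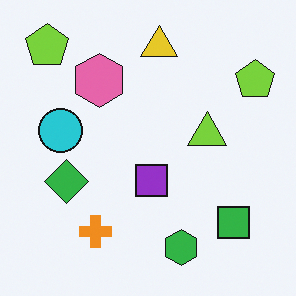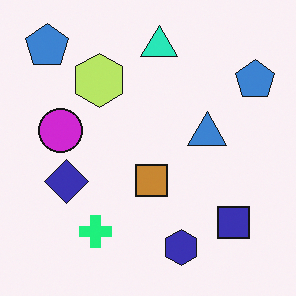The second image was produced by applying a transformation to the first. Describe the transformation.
The transformation is: hue-shifted noticeably.

Every shape's color has rotated by the same amount around the hue wheel — a uniform hue shift.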